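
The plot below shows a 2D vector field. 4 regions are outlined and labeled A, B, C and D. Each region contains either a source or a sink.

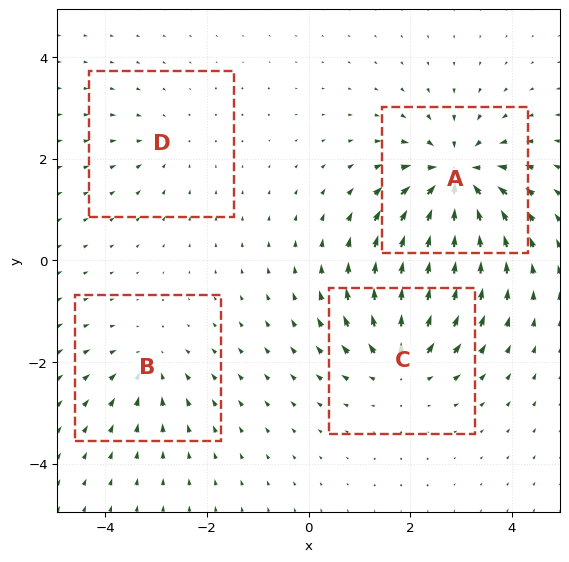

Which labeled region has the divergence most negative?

Divergence at each region's feature centre — A: about -8, B: about -4, C: about +6, D: about -2. Region A is most negative.

A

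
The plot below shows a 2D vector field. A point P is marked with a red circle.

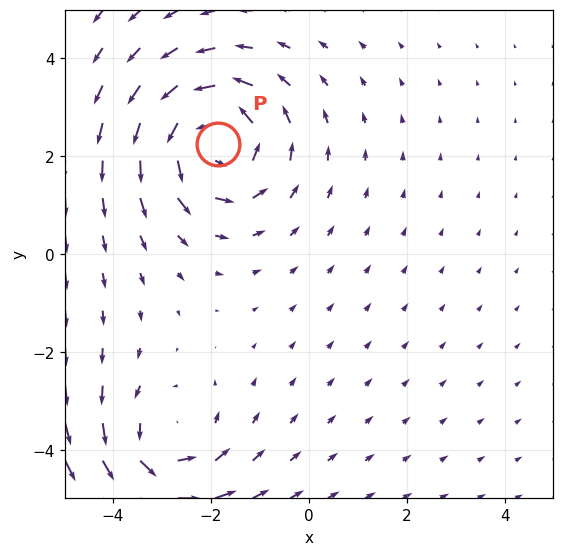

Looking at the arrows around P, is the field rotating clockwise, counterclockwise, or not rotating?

counterclockwise

Near P at (-1.9, 2.3) the arrows circulate counterclockwise. The curl (z-component) there is about +4; positive curl means counterclockwise rotation.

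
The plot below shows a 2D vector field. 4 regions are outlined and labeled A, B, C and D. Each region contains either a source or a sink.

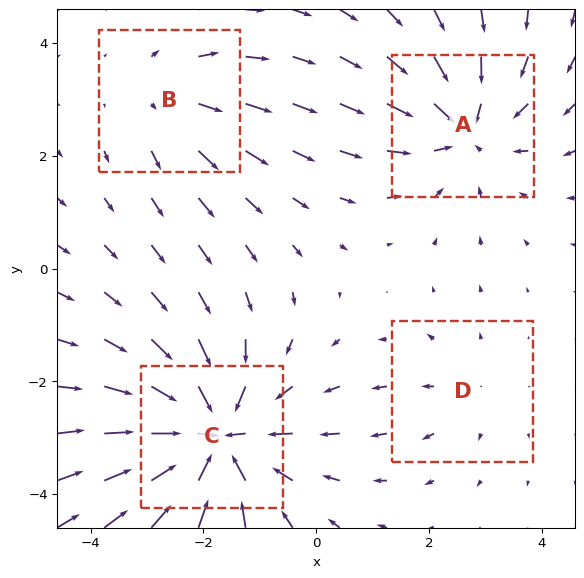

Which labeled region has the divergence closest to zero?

Divergence at each region's feature centre — A: about -4, B: about +3, C: about -6, D: about +2. Region D is closest to zero.

D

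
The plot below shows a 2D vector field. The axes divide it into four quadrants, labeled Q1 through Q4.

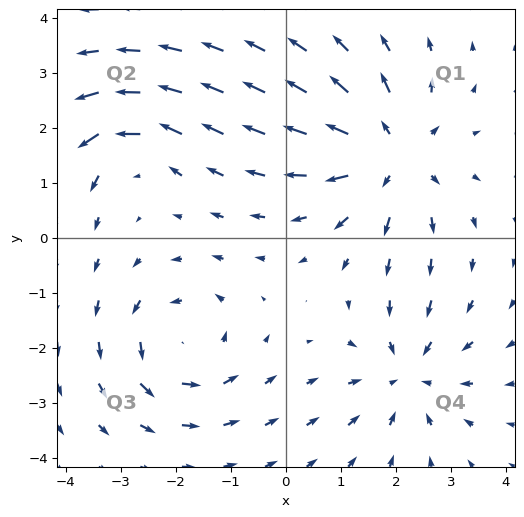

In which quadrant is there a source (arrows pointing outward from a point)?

Q1

The source sits at approximately (1.9, 1.5), which lies in quadrant Q1. The divergence there is about +4, positive as expected for a source.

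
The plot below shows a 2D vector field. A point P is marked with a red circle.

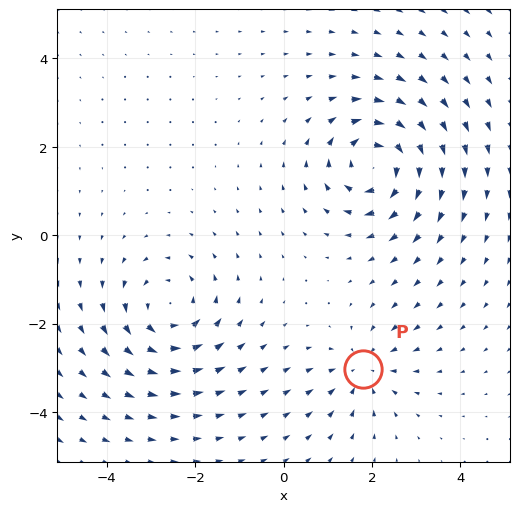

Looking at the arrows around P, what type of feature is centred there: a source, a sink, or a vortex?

sink

At P (1.8, -3.0) the arrows converge inward. Divergence about -3, curl ≈0 — negative divergence with near-zero curl is a sink.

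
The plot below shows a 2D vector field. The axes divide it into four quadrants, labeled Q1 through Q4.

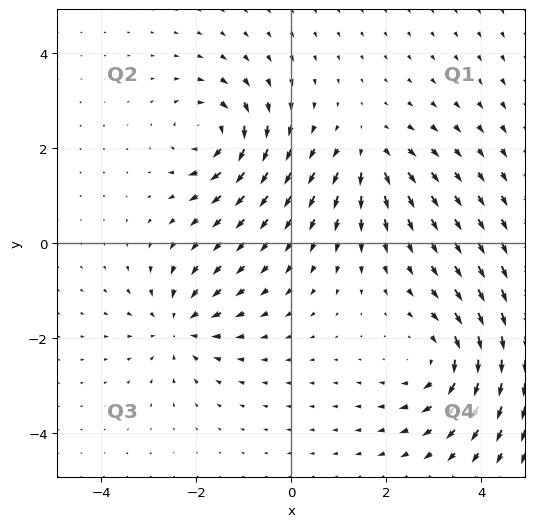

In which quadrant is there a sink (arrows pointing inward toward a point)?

Q3

The sink sits at approximately (-2.3, -1.7), which lies in quadrant Q3. The divergence there is about -4, negative as expected for a sink.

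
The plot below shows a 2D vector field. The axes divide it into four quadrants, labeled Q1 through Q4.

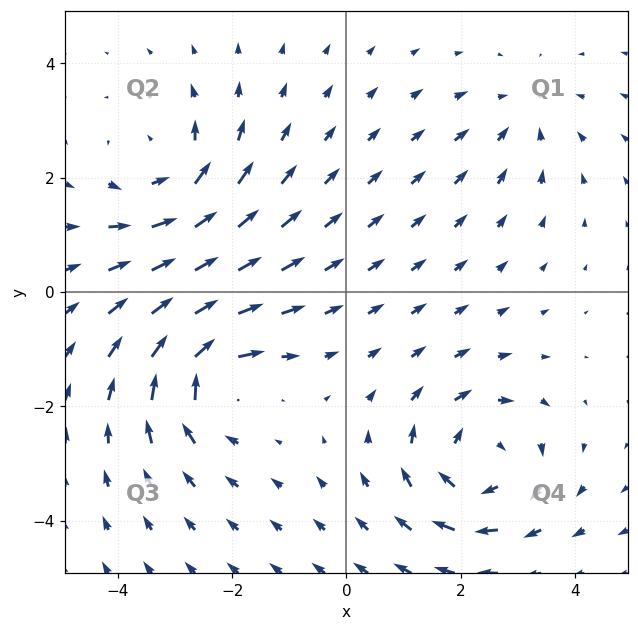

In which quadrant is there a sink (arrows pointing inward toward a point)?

Q1

The sink sits at approximately (3.1, 3.1), which lies in quadrant Q1. The divergence there is about -3, negative as expected for a sink.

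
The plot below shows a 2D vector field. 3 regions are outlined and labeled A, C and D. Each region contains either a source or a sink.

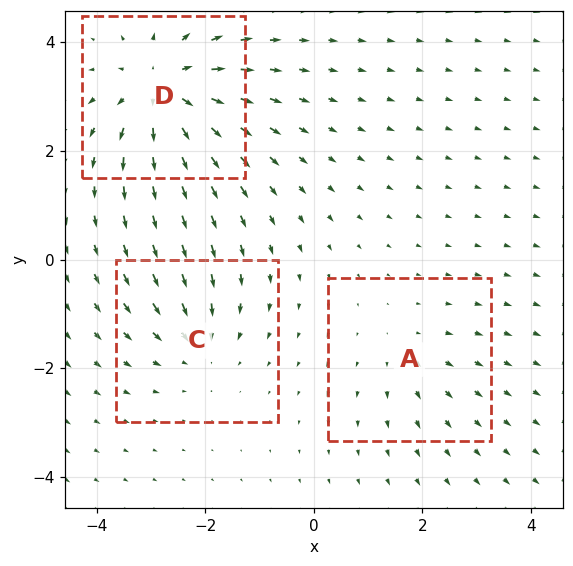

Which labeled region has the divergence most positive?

Divergence at each region's feature centre — A: about +2, C: about -3, D: about +5. Region D is most positive.

D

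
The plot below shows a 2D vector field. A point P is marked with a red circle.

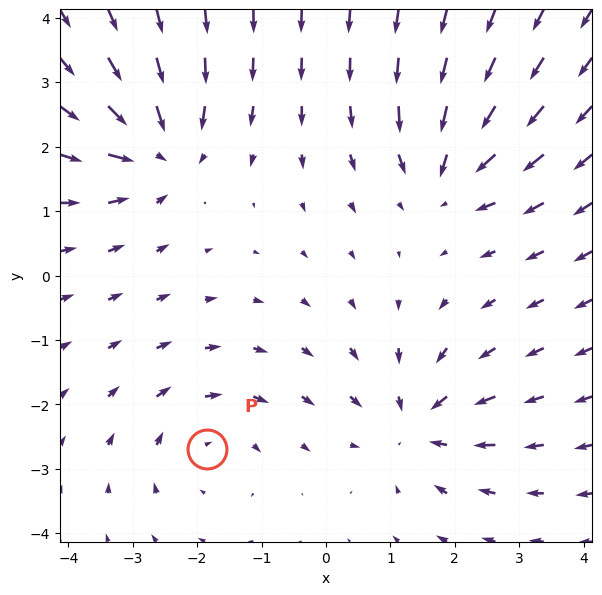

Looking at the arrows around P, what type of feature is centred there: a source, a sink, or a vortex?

vortex

At P (-1.8, -2.7) the arrows circulate clockwise. Divergence ≈0, curl about -3 — near-zero divergence with nonzero curl is a vortex.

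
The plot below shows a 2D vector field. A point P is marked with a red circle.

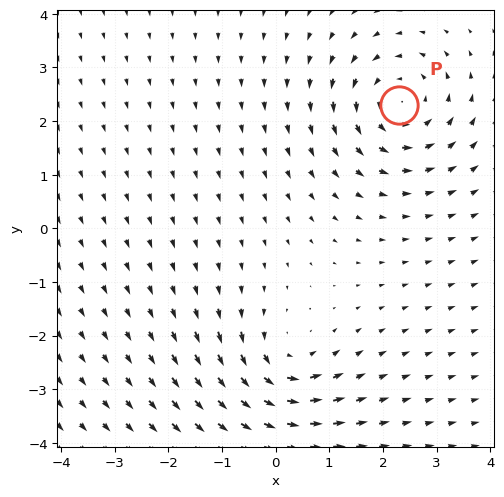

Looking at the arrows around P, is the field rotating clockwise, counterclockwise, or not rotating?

Near P at (2.3, 2.3) the arrows circulate counterclockwise. The curl (z-component) there is about +5; positive curl means counterclockwise rotation.

counterclockwise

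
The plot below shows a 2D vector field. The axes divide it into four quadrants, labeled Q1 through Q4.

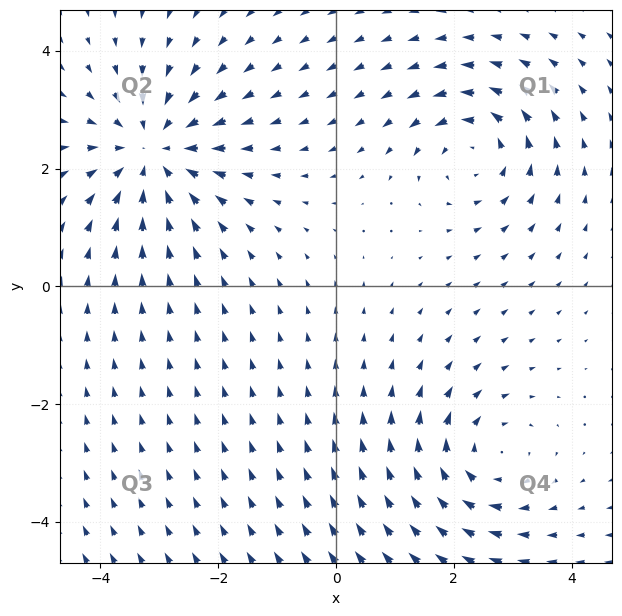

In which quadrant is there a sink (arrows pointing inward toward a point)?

The sink sits at approximately (-3.1, 2.3), which lies in quadrant Q2. The divergence there is about -4, negative as expected for a sink.

Q2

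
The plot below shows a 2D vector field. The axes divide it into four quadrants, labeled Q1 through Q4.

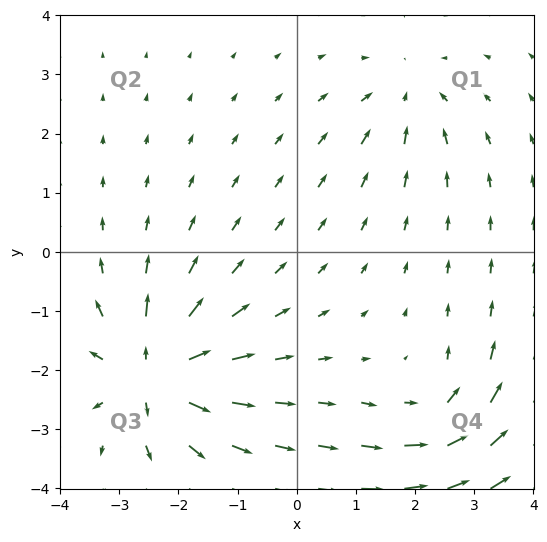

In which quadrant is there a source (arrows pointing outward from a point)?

The source sits at approximately (-2.4, -2.1), which lies in quadrant Q3. The divergence there is about +6, positive as expected for a source.

Q3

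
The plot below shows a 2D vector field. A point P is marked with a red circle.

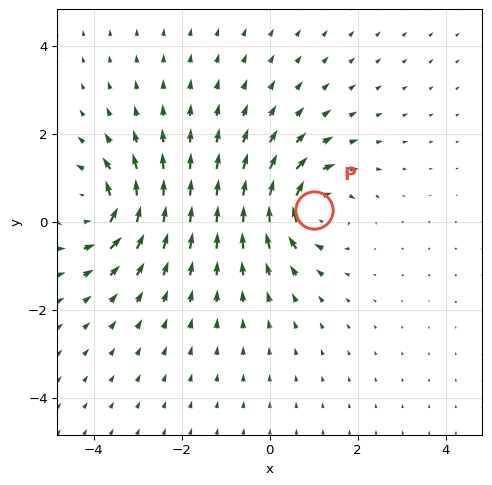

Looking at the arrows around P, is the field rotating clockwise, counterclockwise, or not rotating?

Near P at (1.0, 0.3) the arrows circulate clockwise. The curl (z-component) there is about -5; negative curl means clockwise rotation.

clockwise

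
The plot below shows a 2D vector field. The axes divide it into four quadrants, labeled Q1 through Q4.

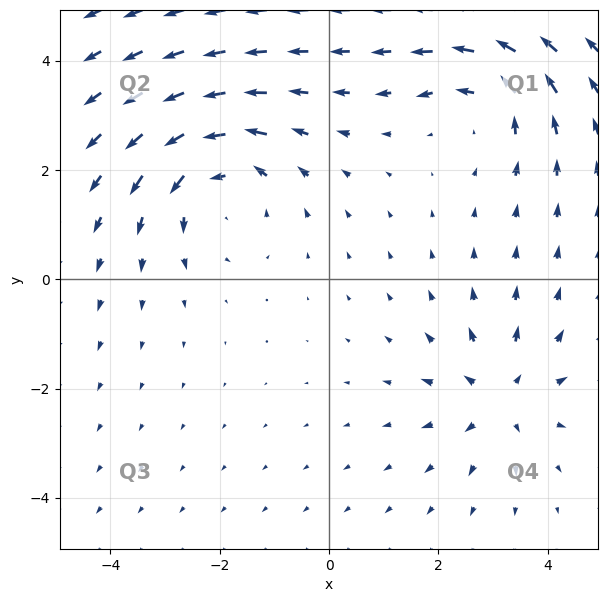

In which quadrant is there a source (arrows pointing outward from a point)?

Q4

The source sits at approximately (3.1, -2.1), which lies in quadrant Q4. The divergence there is about +4, positive as expected for a source.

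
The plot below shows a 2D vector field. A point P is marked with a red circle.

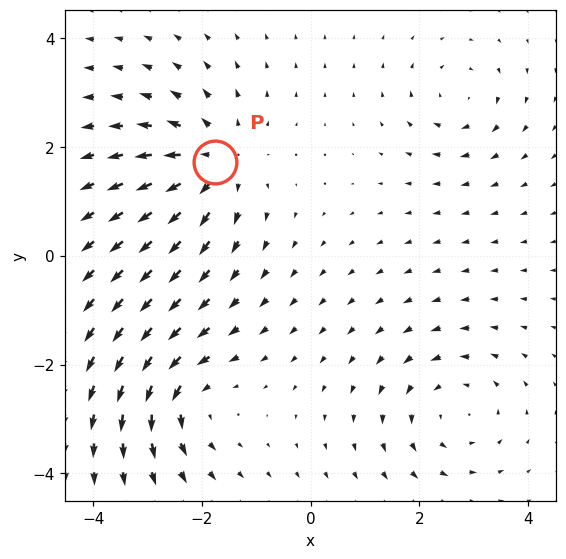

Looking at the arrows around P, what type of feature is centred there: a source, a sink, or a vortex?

At P (-1.8, 1.7) the arrows spread outward. Divergence about +5, curl ≈0 — positive divergence with near-zero curl is a source.

source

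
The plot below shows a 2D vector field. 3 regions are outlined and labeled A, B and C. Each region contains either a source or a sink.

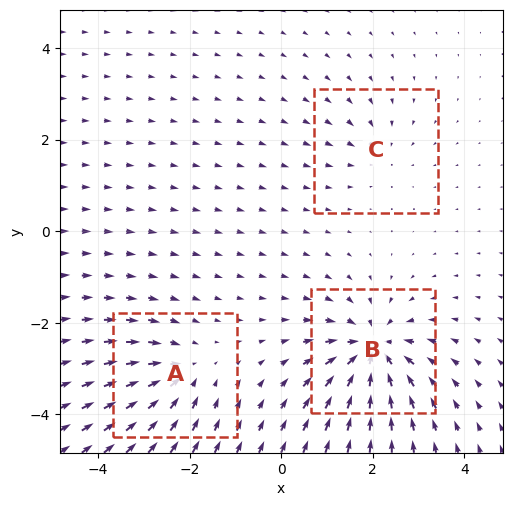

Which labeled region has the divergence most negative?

B

Divergence at each region's feature centre — A: about -4, B: about -6, C: about -2. Region B is most negative.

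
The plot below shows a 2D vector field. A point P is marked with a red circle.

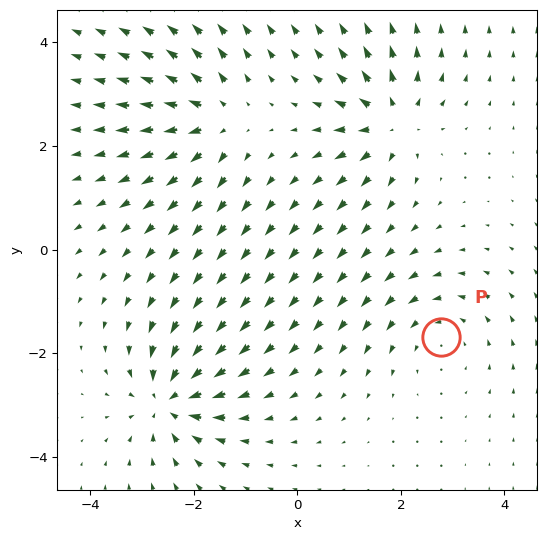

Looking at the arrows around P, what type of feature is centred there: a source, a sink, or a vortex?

At P (2.8, -1.7) the arrows circulate counterclockwise. Divergence ≈0, curl about +3 — near-zero divergence with nonzero curl is a vortex.

vortex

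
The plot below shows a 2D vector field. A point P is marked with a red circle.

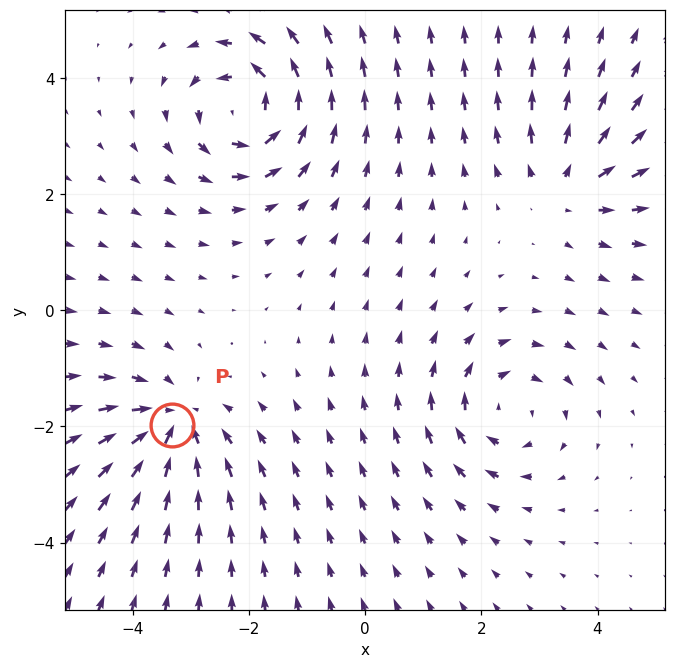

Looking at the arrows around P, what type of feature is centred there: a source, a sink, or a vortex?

At P (-3.3, -2.0) the arrows converge inward. Divergence about -5, curl ≈0 — negative divergence with near-zero curl is a sink.

sink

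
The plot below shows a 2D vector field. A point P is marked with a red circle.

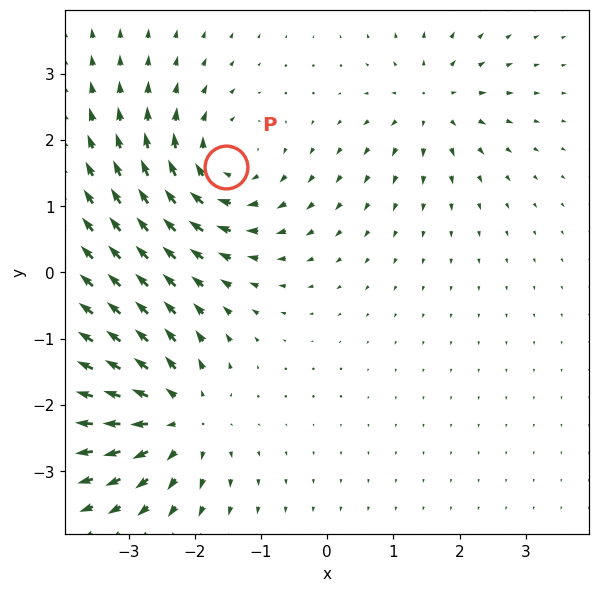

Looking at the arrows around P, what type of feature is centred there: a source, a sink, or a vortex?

At P (-1.5, 1.6) the arrows circulate clockwise. Divergence ≈0, curl about -5 — near-zero divergence with nonzero curl is a vortex.

vortex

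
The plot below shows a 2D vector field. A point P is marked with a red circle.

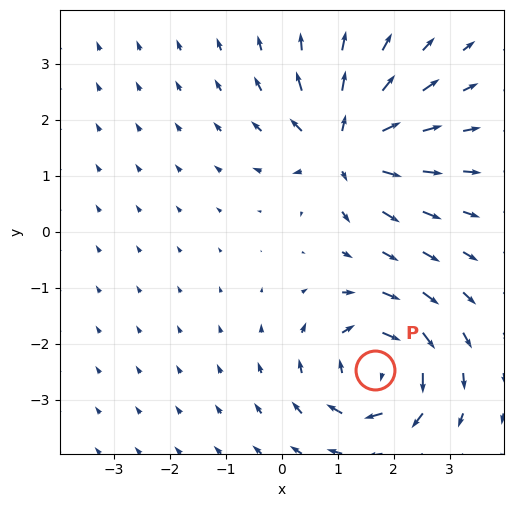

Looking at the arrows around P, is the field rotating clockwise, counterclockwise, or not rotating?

clockwise

Near P at (1.7, -2.5) the arrows circulate clockwise. The curl (z-component) there is about -5; negative curl means clockwise rotation.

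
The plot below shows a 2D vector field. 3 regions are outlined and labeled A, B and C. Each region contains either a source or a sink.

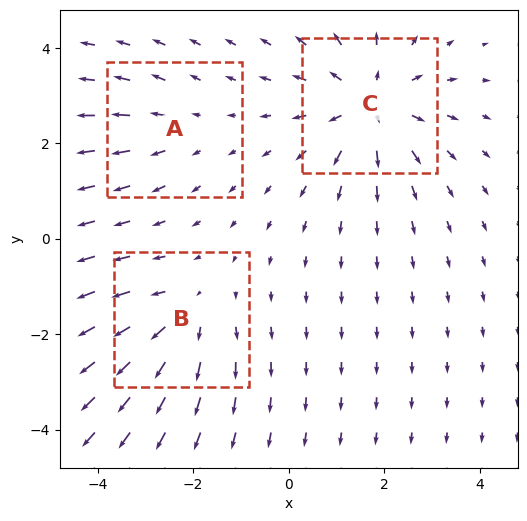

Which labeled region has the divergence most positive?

Divergence at each region's feature centre — A: about +2, B: about +3, C: about +4. Region C is most positive.

C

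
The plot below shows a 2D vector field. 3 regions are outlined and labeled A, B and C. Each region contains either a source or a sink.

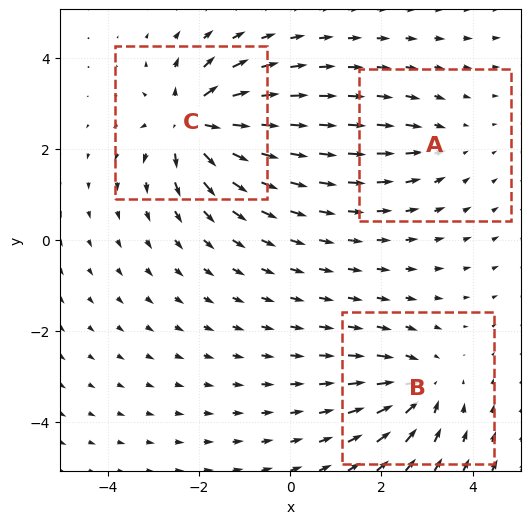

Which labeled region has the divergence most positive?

C

Divergence at each region's feature centre — A: about -2, B: about -4, C: about +6. Region C is most positive.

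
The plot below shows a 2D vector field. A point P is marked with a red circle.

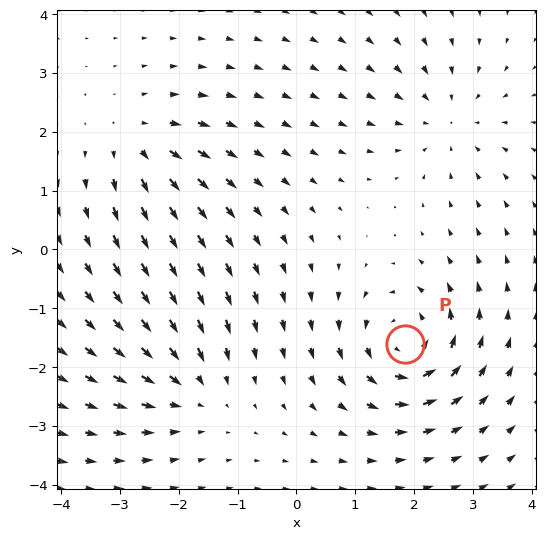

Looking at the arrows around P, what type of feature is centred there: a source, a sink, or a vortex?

vortex

At P (1.8, -1.6) the arrows circulate counterclockwise. Divergence ≈0, curl about +6 — near-zero divergence with nonzero curl is a vortex.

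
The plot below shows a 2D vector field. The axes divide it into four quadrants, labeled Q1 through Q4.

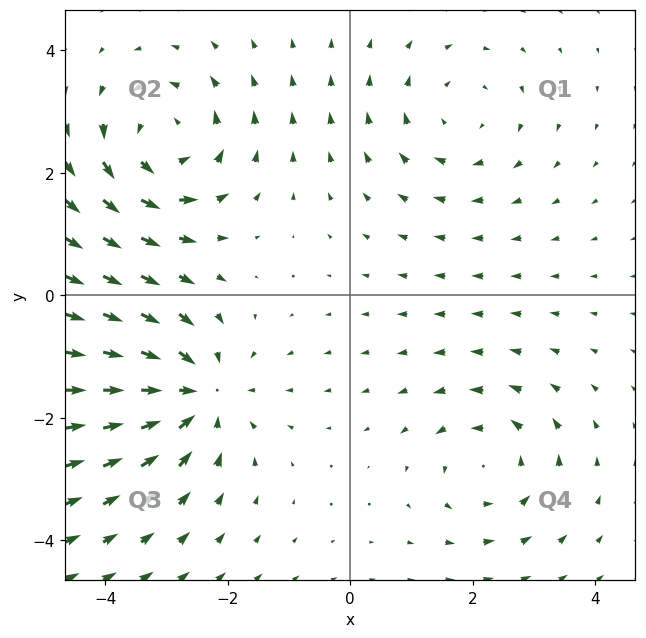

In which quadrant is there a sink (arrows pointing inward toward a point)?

Q3

The sink sits at approximately (-2.5, -1.6), which lies in quadrant Q3. The divergence there is about -5, negative as expected for a sink.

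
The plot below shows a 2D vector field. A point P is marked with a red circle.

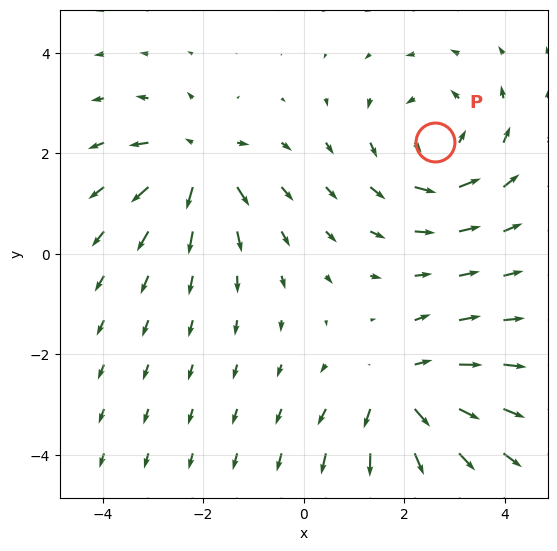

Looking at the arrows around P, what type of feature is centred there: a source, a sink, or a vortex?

At P (2.6, 2.2) the arrows circulate counterclockwise. Divergence ≈0, curl about +3 — near-zero divergence with nonzero curl is a vortex.

vortex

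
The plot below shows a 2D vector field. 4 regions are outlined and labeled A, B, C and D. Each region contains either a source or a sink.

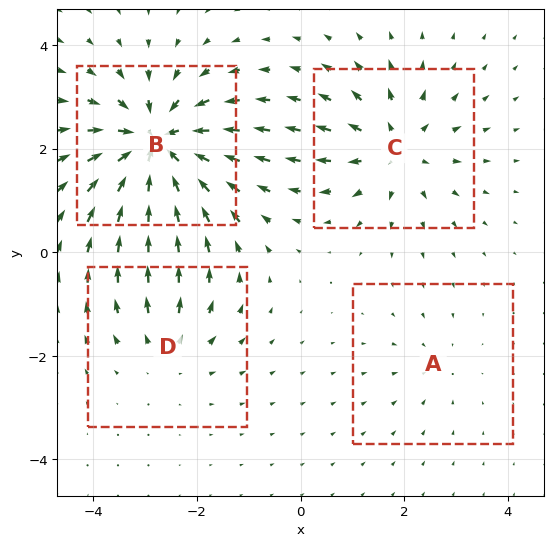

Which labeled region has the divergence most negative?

B

Divergence at each region's feature centre — A: about -2, B: about -8, C: about +5, D: about +3. Region B is most negative.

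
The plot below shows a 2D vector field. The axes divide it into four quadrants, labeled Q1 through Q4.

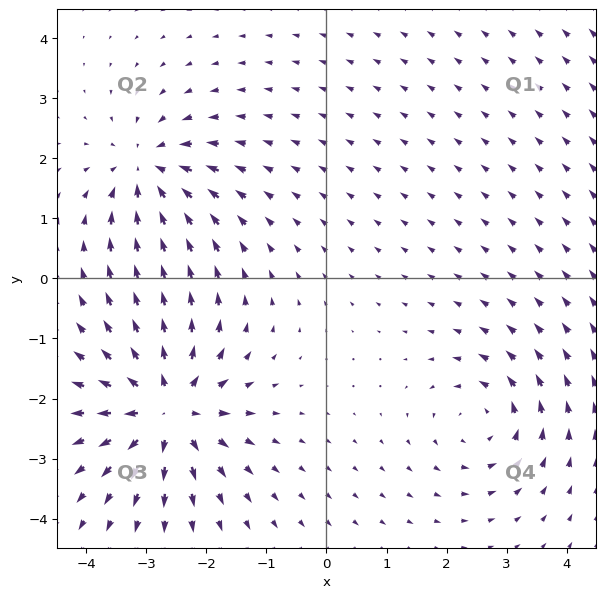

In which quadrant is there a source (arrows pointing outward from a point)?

Q3

The source sits at approximately (-2.7, -2.2), which lies in quadrant Q3. The divergence there is about +6, positive as expected for a source.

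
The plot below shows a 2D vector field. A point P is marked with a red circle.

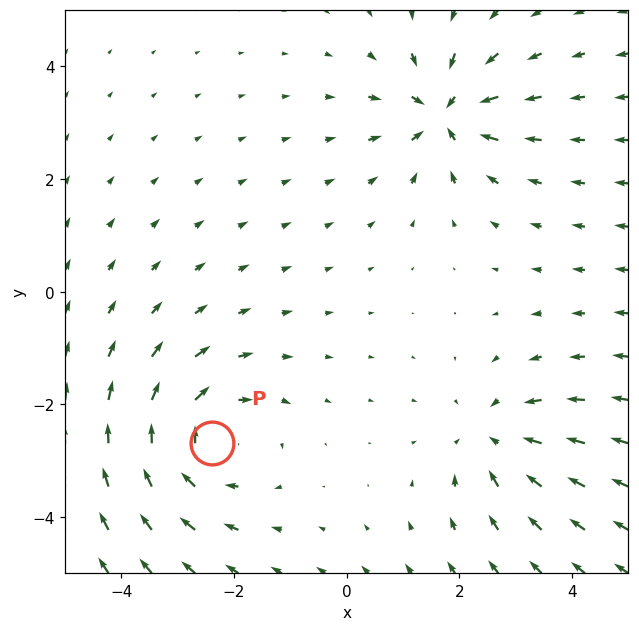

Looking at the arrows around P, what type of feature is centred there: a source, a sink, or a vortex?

At P (-2.4, -2.7) the arrows circulate clockwise. Divergence ≈0, curl about -3 — near-zero divergence with nonzero curl is a vortex.

vortex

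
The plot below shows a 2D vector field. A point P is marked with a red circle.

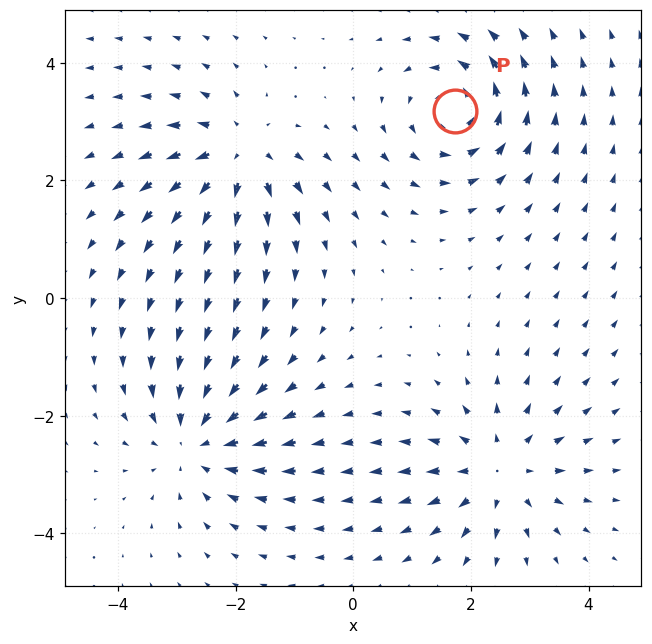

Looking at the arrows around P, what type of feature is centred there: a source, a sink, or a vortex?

At P (1.7, 3.2) the arrows circulate counterclockwise. Divergence ≈0, curl about +5 — near-zero divergence with nonzero curl is a vortex.

vortex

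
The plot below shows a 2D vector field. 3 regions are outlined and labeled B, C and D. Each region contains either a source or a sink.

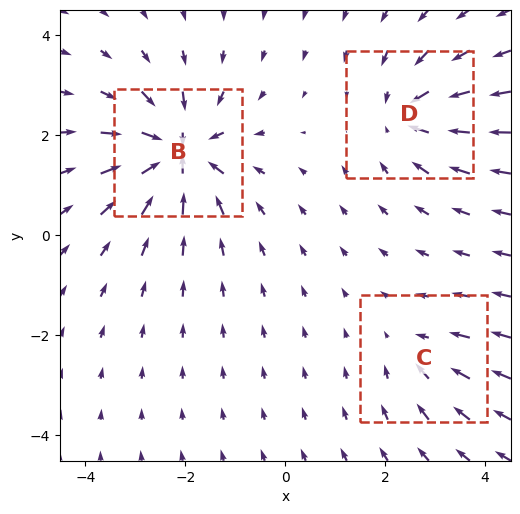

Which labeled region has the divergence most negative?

B

Divergence at each region's feature centre — B: about -6, C: about -2, D: about -4. Region B is most negative.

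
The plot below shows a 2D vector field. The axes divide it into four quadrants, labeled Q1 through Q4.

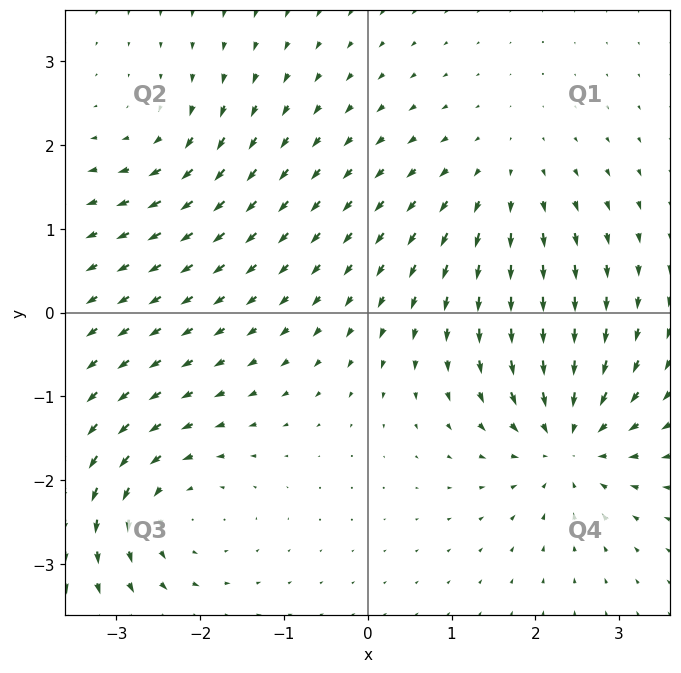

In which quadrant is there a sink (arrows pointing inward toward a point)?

Q4

The sink sits at approximately (2.4, -1.5), which lies in quadrant Q4. The divergence there is about -7, negative as expected for a sink.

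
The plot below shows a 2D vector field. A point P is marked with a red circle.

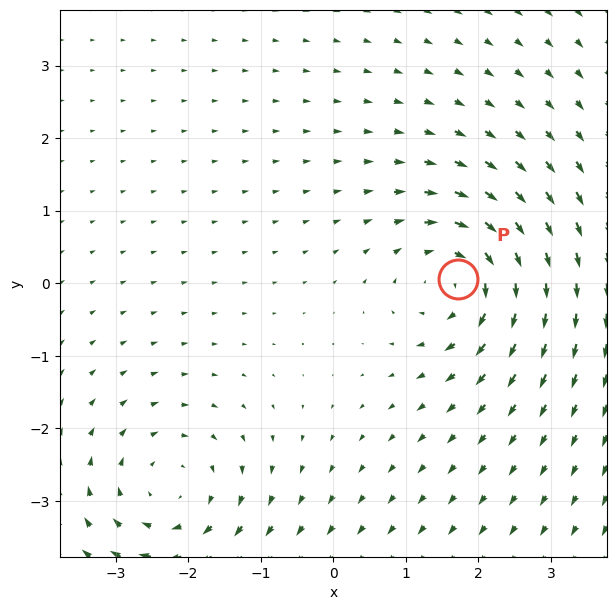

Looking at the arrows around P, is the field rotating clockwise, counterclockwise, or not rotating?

Near P at (1.7, 0.1) the arrows circulate clockwise. The curl (z-component) there is about -5; negative curl means clockwise rotation.

clockwise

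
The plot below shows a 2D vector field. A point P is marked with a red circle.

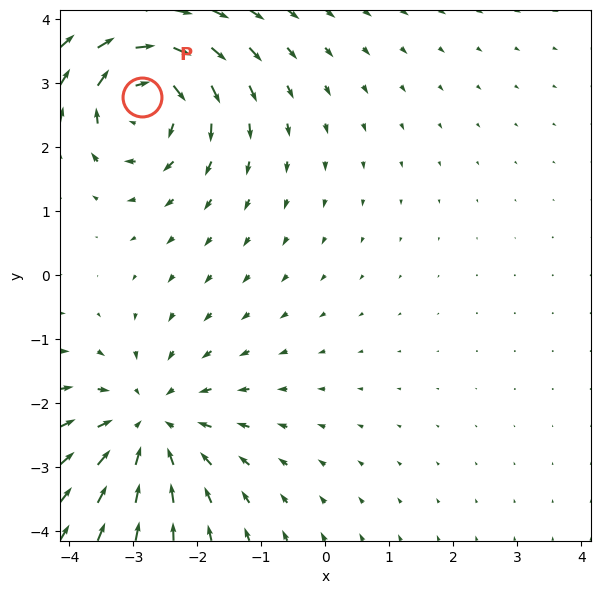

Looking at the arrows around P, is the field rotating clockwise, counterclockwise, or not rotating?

Near P at (-2.9, 2.8) the arrows circulate clockwise. The curl (z-component) there is about -5; negative curl means clockwise rotation.

clockwise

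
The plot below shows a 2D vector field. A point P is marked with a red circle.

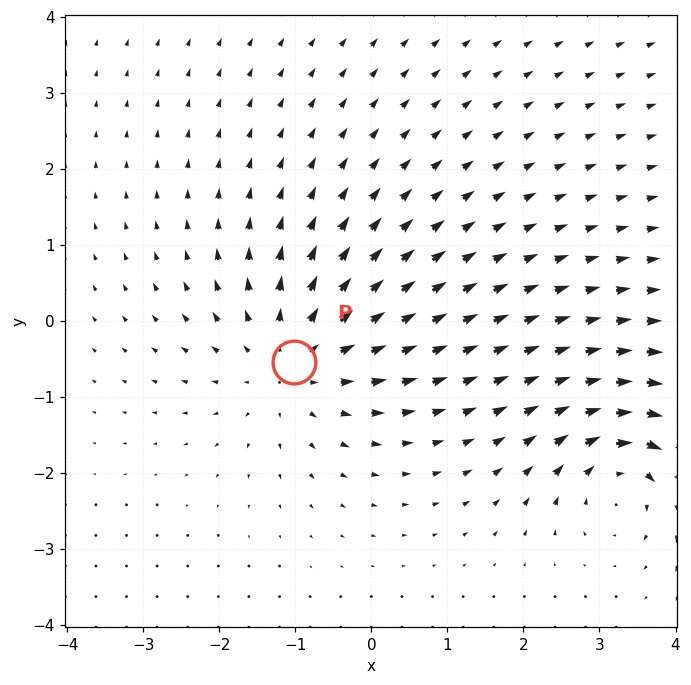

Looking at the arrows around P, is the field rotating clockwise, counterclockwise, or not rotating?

not rotating

Near P at (-1.0, -0.5) the arrows show no circulation. The curl there is ≈0.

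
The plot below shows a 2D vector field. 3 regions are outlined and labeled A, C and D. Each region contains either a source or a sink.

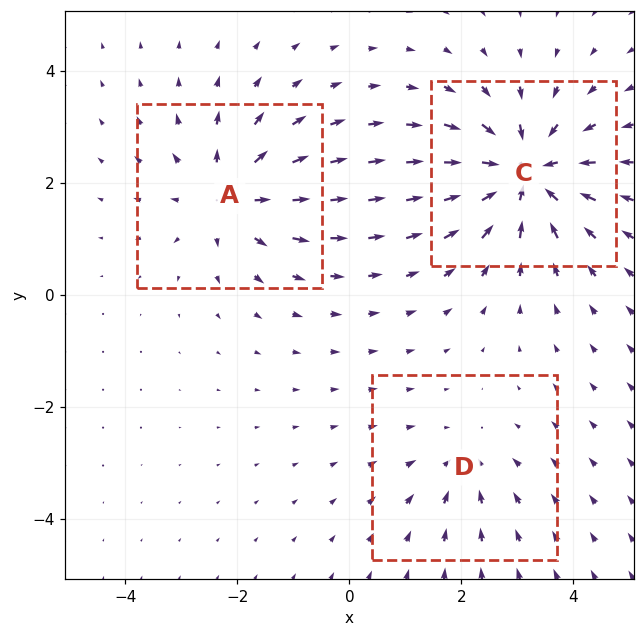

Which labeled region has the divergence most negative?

Divergence at each region's feature centre — A: about +3, C: about -5, D: about -2. Region C is most negative.

C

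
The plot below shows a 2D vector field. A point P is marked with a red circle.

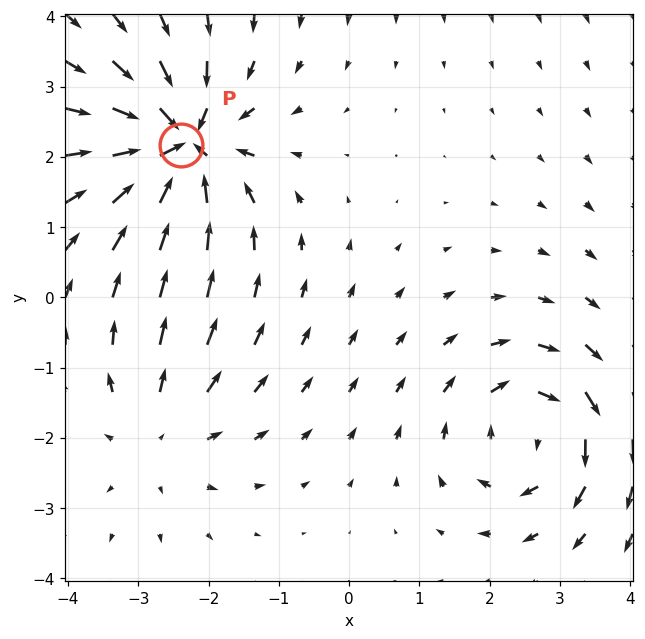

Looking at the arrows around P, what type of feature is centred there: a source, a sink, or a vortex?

sink

At P (-2.4, 2.2) the arrows converge inward. Divergence about -6, curl ≈0 — negative divergence with near-zero curl is a sink.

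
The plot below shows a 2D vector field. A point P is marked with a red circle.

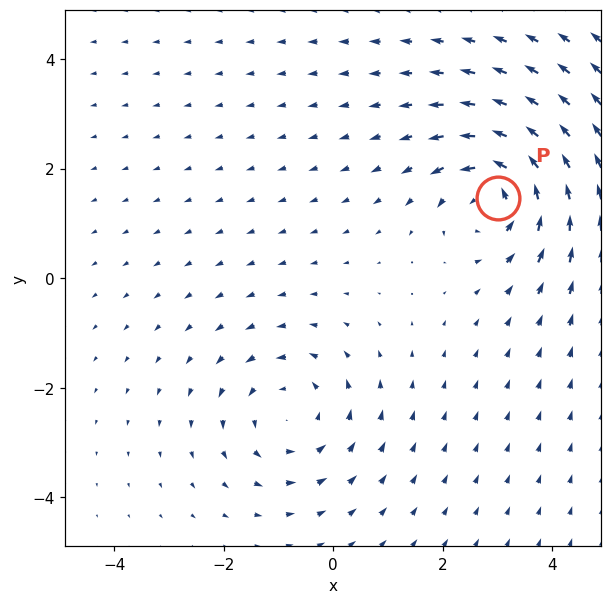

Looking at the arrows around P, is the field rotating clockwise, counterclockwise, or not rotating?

counterclockwise

Near P at (3.0, 1.5) the arrows circulate counterclockwise. The curl (z-component) there is about +4; positive curl means counterclockwise rotation.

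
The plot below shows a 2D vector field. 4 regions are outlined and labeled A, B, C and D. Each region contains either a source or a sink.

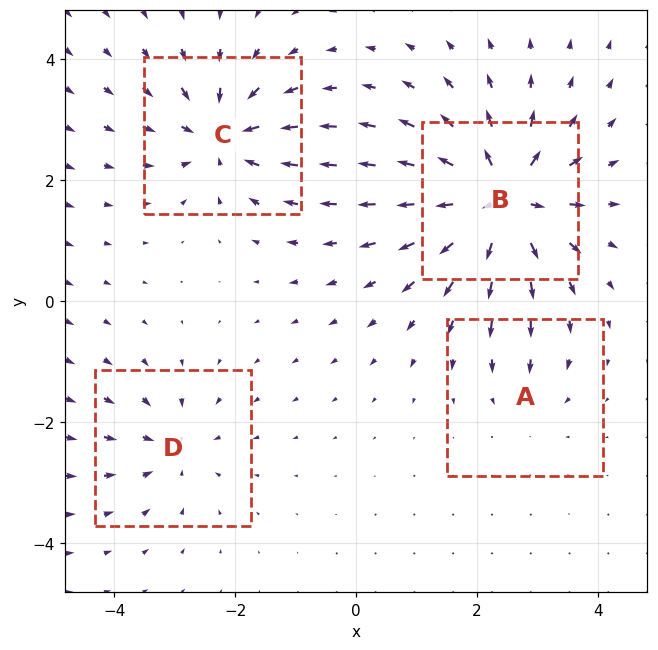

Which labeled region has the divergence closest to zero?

Divergence at each region's feature centre — A: about -3, B: about +8, C: about -6, D: about -4. Region A is closest to zero.

A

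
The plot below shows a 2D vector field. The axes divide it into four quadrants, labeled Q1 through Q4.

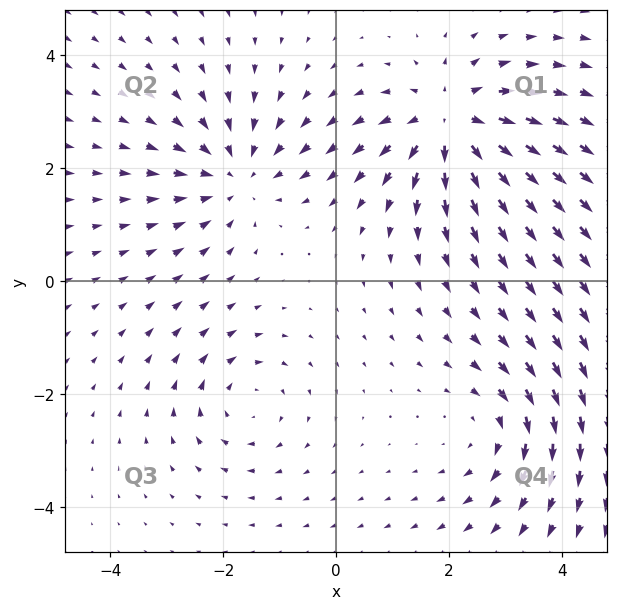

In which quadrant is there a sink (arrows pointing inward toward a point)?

Q2

The sink sits at approximately (-1.8, 1.9), which lies in quadrant Q2. The divergence there is about -4, negative as expected for a sink.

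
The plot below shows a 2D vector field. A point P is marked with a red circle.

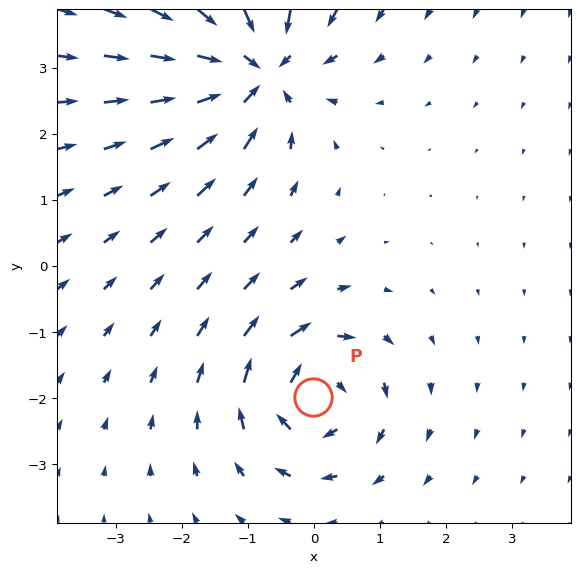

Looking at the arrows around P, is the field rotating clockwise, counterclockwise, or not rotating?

clockwise

Near P at (-0.0, -2.0) the arrows circulate clockwise. The curl (z-component) there is about -5; negative curl means clockwise rotation.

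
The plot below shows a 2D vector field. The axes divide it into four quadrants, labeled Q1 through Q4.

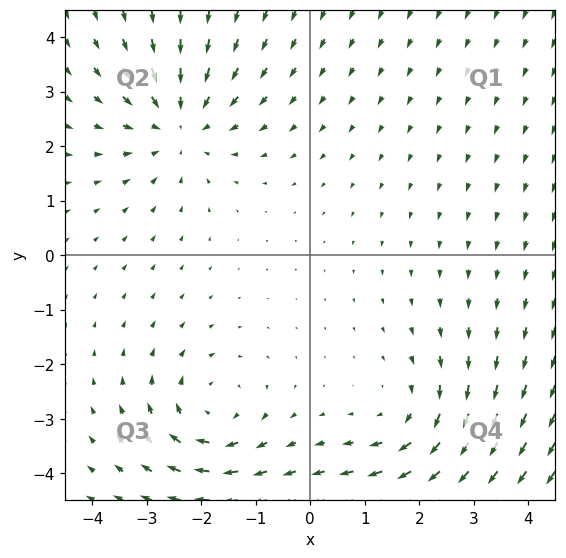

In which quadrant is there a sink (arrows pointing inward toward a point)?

The sink sits at approximately (-2.4, 2.4), which lies in quadrant Q2. The divergence there is about -3, negative as expected for a sink.

Q2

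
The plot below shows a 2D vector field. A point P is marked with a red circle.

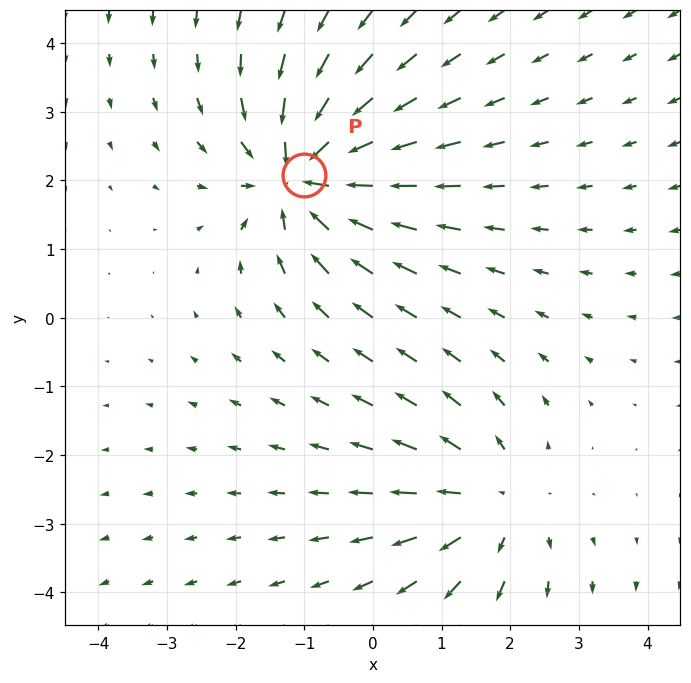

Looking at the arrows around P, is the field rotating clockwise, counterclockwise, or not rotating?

not rotating

Near P at (-1.0, 2.1) the arrows show no circulation. The curl there is ≈0.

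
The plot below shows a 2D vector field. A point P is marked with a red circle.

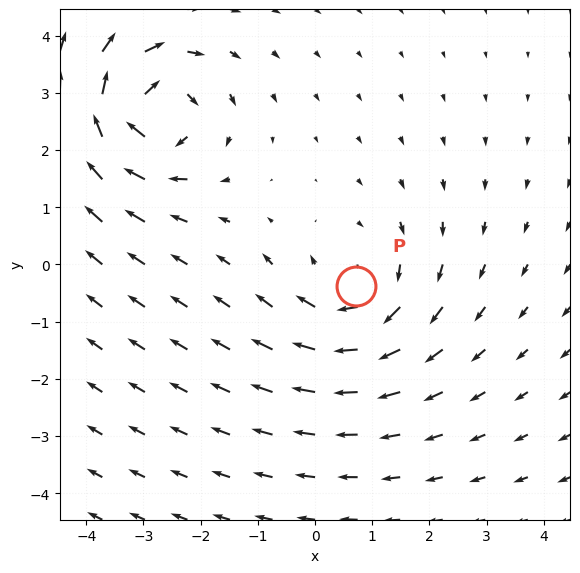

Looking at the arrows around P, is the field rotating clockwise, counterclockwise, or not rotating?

clockwise

Near P at (0.7, -0.4) the arrows circulate clockwise. The curl (z-component) there is about -3; negative curl means clockwise rotation.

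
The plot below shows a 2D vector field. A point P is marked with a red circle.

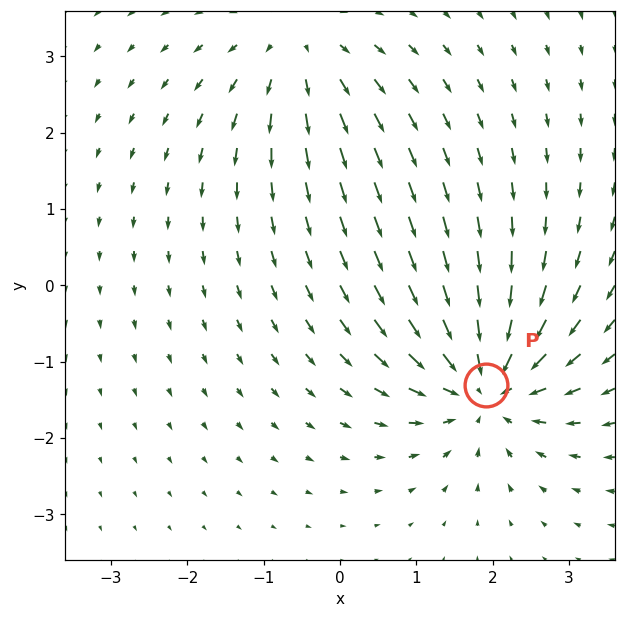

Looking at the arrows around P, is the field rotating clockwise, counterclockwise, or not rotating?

not rotating

Near P at (1.9, -1.3) the arrows show no circulation. The curl there is ≈0.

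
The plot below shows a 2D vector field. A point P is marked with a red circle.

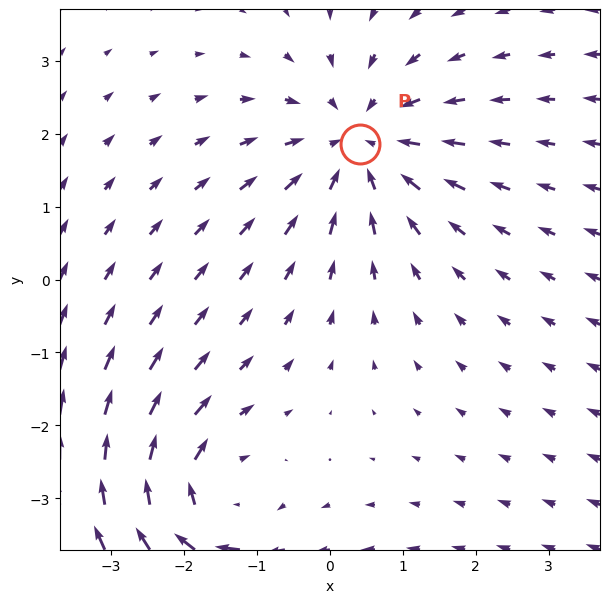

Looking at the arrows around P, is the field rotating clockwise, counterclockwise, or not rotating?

Near P at (0.4, 1.9) the arrows show no circulation. The curl there is ≈0.

not rotating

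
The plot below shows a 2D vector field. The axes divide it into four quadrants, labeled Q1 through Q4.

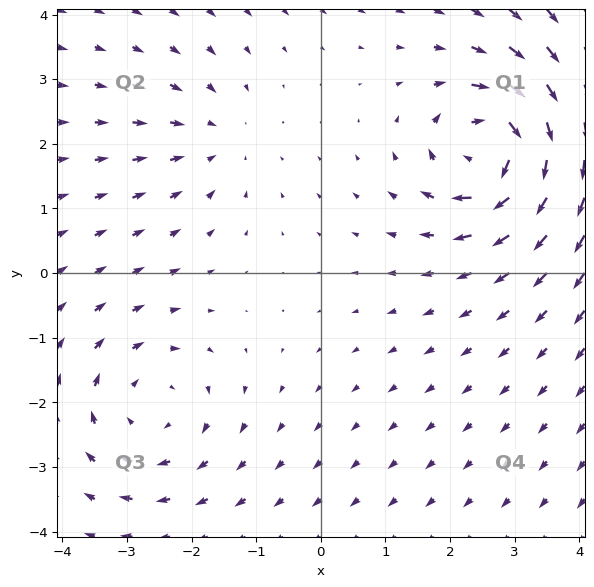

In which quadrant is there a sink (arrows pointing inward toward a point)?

The sink sits at approximately (-1.6, 2.1), which lies in quadrant Q2. The divergence there is about -2, negative as expected for a sink.

Q2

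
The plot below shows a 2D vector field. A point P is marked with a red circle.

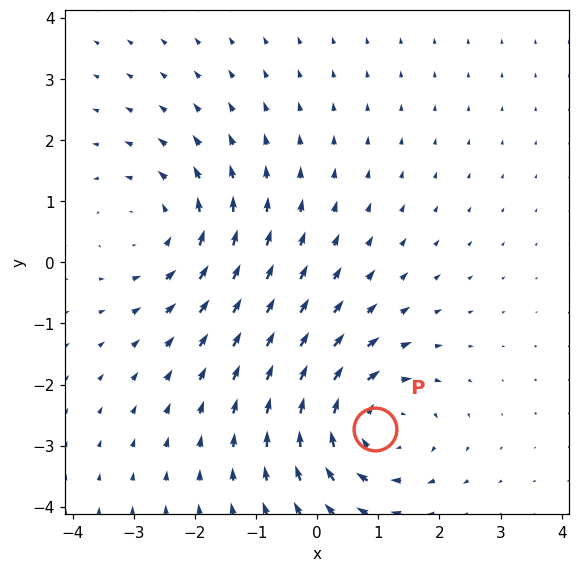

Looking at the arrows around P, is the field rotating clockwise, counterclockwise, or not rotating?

clockwise

Near P at (0.9, -2.7) the arrows circulate clockwise. The curl (z-component) there is about -3; negative curl means clockwise rotation.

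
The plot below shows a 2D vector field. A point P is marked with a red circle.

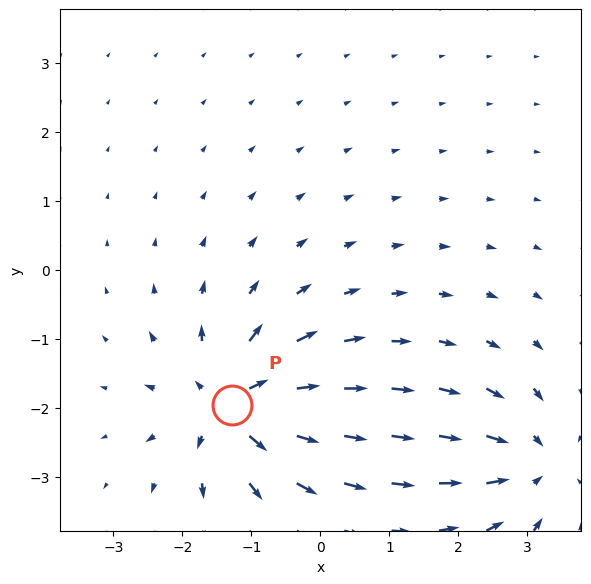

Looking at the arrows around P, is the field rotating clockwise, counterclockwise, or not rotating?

not rotating

Near P at (-1.3, -1.9) the arrows show no circulation. The curl there is ≈0.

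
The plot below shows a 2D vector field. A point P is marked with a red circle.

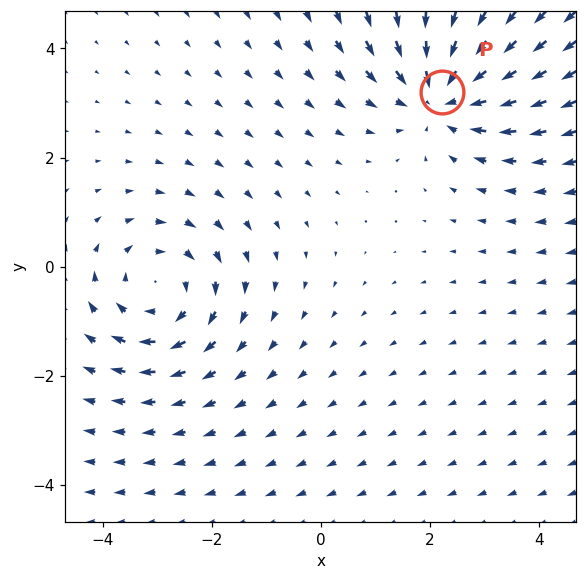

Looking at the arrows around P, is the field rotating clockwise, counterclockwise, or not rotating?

Near P at (2.2, 3.2) the arrows show no circulation. The curl there is ≈0.

not rotating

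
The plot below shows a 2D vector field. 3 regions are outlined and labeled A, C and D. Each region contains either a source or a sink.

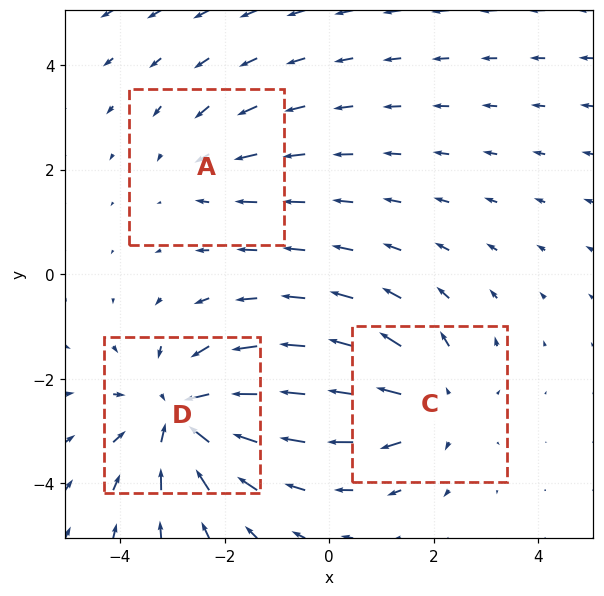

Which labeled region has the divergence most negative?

D

Divergence at each region's feature centre — A: about -2, C: about +3, D: about -4. Region D is most negative.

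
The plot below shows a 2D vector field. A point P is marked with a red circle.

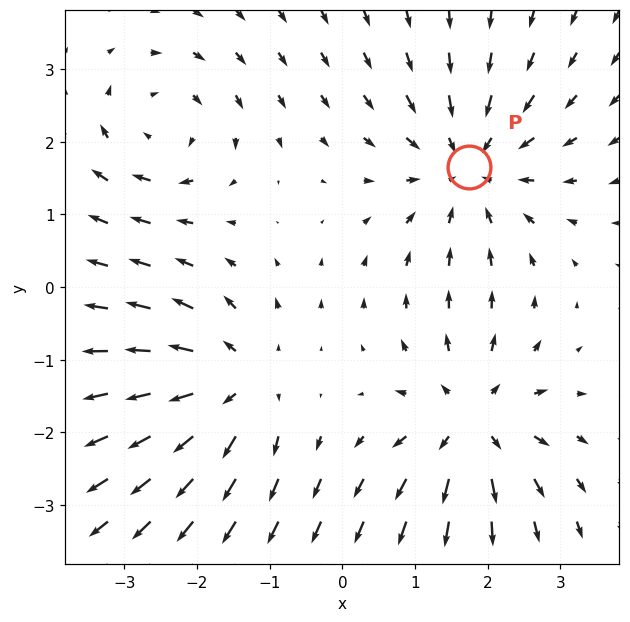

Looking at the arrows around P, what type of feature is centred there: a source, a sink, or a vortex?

sink

At P (1.7, 1.7) the arrows converge inward. Divergence about -4, curl ≈0 — negative divergence with near-zero curl is a sink.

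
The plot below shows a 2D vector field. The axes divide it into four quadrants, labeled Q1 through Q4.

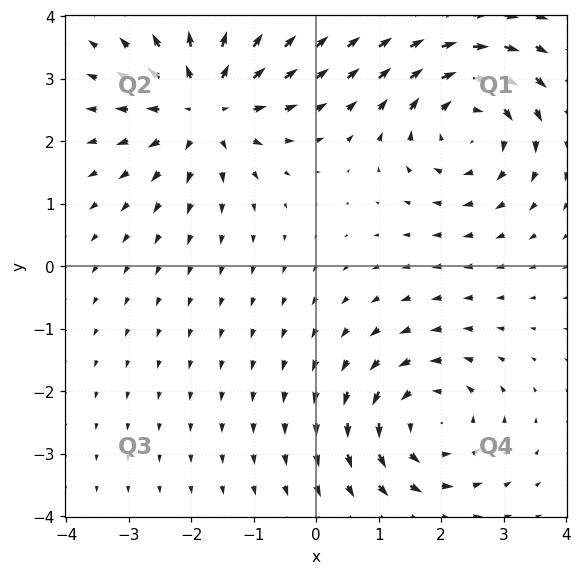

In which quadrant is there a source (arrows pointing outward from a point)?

Q2

The source sits at approximately (-1.8, 2.6), which lies in quadrant Q2. The divergence there is about +5, positive as expected for a source.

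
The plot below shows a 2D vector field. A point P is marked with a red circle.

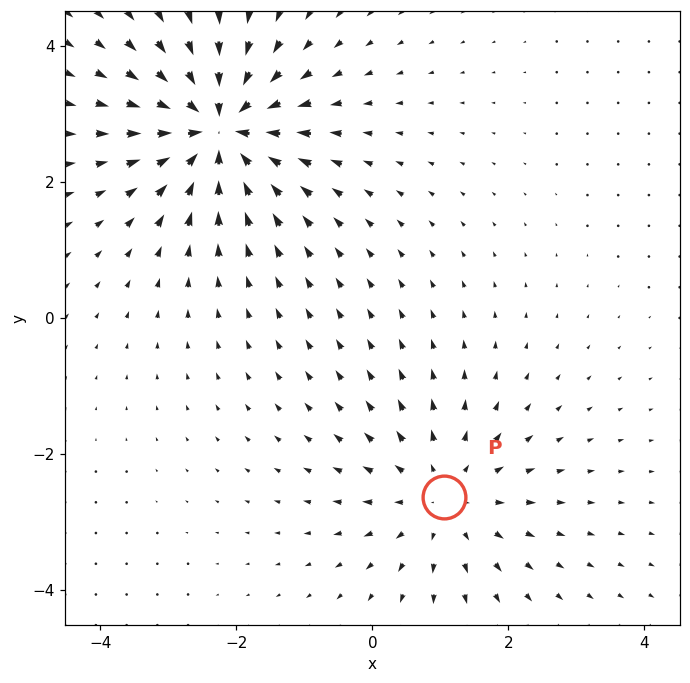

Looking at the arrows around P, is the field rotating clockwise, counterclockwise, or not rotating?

Near P at (1.1, -2.6) the arrows show no circulation. The curl there is ≈0.

not rotating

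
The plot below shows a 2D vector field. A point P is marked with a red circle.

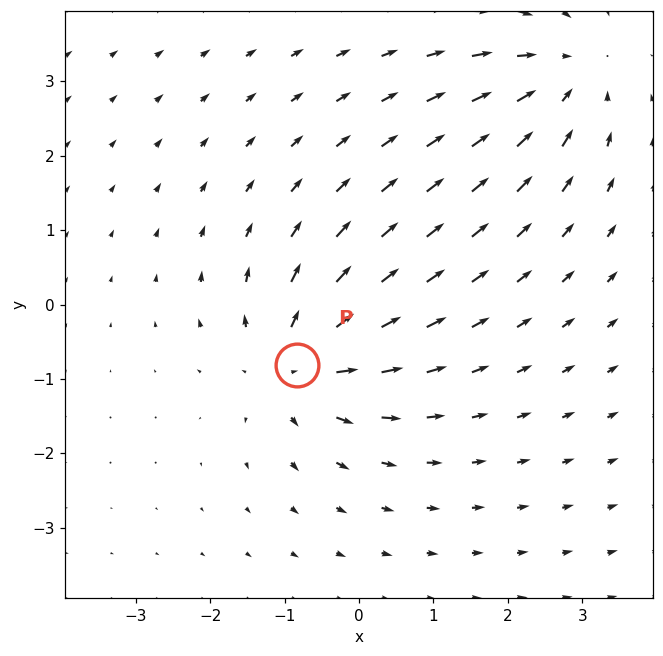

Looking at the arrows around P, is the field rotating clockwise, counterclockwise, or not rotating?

Near P at (-0.8, -0.8) the arrows show no circulation. The curl there is ≈0.

not rotating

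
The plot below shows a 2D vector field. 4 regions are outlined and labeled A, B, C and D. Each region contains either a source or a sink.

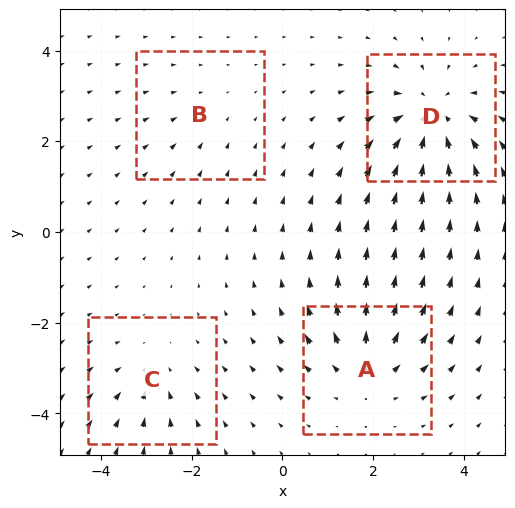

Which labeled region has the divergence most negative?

Divergence at each region's feature centre — A: about +5, B: about -2, C: about -3, D: about -6. Region D is most negative.

D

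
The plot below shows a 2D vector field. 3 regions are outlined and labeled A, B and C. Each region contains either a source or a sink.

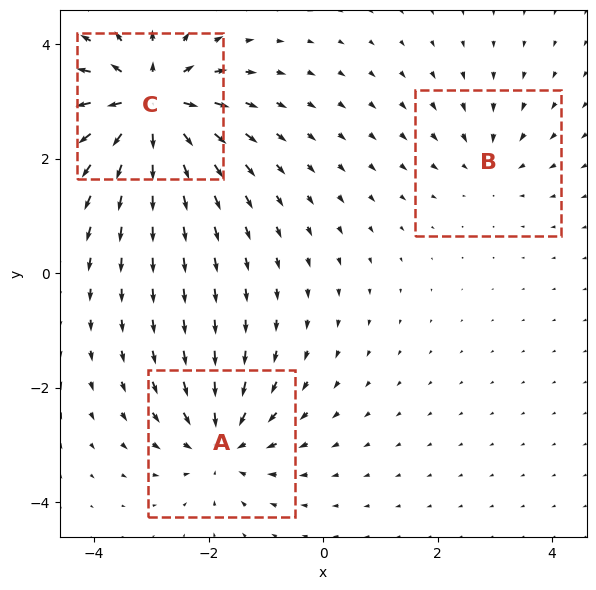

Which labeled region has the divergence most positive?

C

Divergence at each region's feature centre — A: about -4, B: about -2, C: about +6. Region C is most positive.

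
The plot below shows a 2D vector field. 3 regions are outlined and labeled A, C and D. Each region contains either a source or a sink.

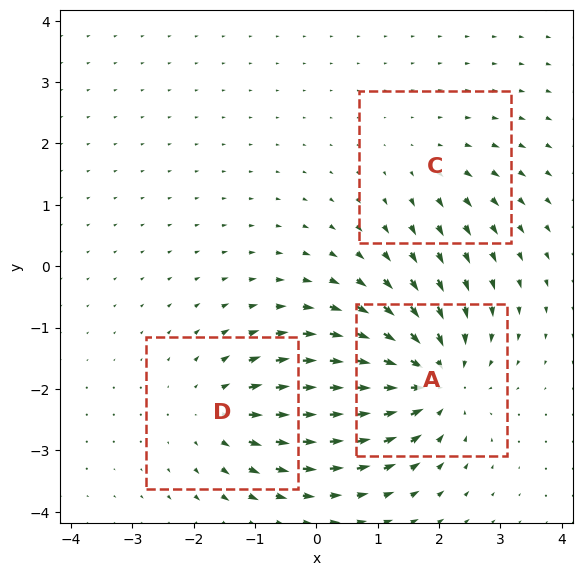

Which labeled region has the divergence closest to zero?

Divergence at each region's feature centre — A: about -5, C: about +2, D: about +3. Region C is closest to zero.

C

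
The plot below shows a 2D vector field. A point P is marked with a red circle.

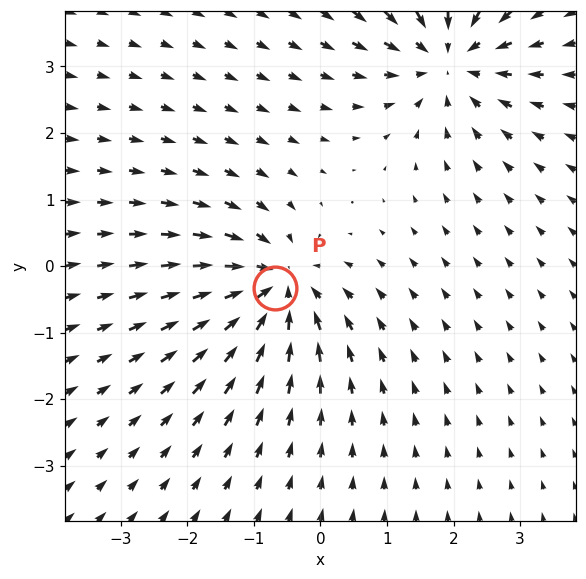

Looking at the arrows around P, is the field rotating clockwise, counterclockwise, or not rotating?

not rotating

Near P at (-0.7, -0.3) the arrows show no circulation. The curl there is ≈0.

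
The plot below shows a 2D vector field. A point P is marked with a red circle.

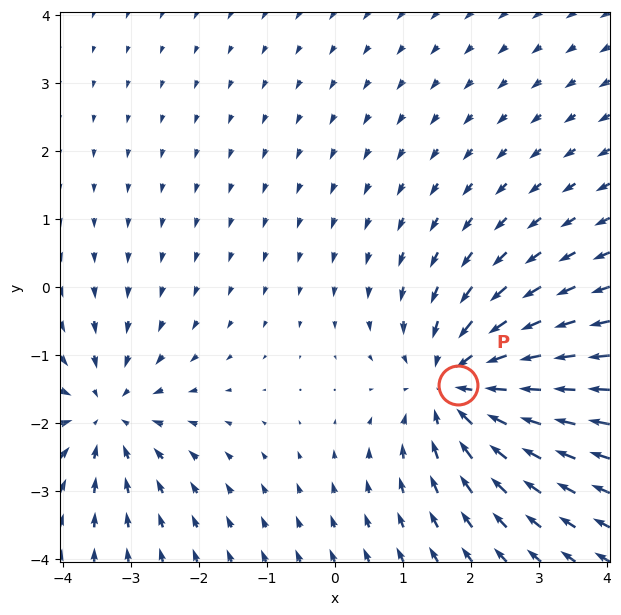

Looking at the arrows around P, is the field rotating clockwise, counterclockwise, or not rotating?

Near P at (1.8, -1.5) the arrows show no circulation. The curl there is ≈0.

not rotating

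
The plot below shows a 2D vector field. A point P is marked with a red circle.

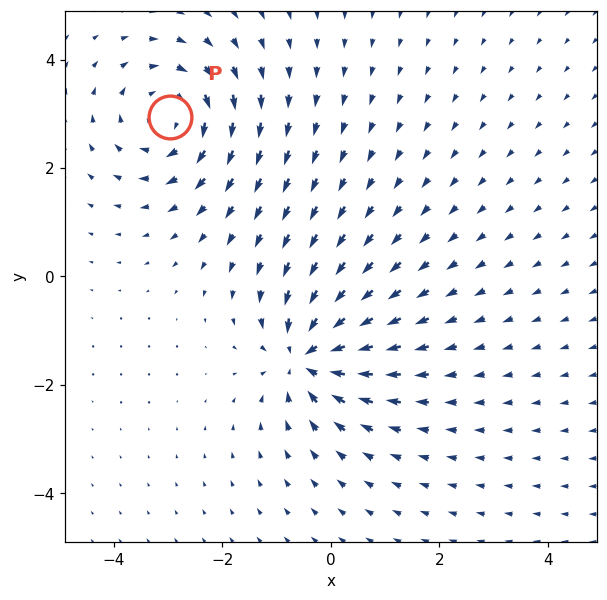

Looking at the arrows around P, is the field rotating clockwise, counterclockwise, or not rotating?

Near P at (-3.0, 2.9) the arrows circulate clockwise. The curl (z-component) there is about -4; negative curl means clockwise rotation.

clockwise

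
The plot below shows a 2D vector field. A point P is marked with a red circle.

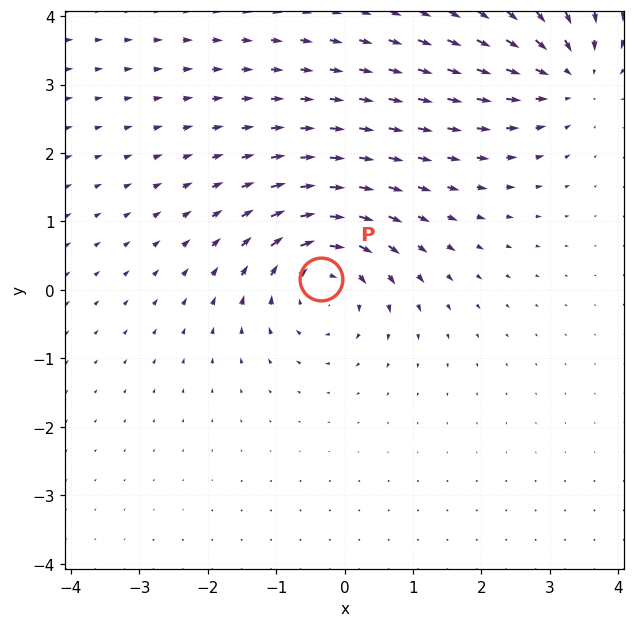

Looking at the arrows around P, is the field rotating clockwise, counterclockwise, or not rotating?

clockwise

Near P at (-0.3, 0.2) the arrows circulate clockwise. The curl (z-component) there is about -6; negative curl means clockwise rotation.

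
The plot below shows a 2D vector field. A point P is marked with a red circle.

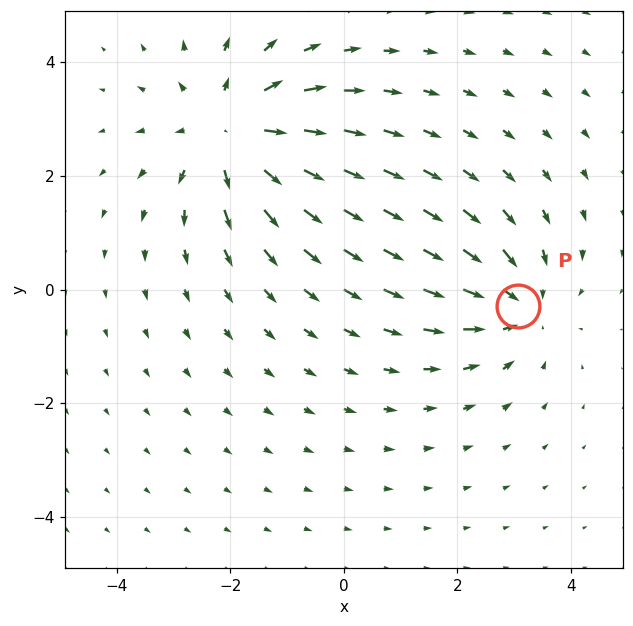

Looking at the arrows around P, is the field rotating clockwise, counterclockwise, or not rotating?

not rotating

Near P at (3.1, -0.3) the arrows show no circulation. The curl there is ≈0.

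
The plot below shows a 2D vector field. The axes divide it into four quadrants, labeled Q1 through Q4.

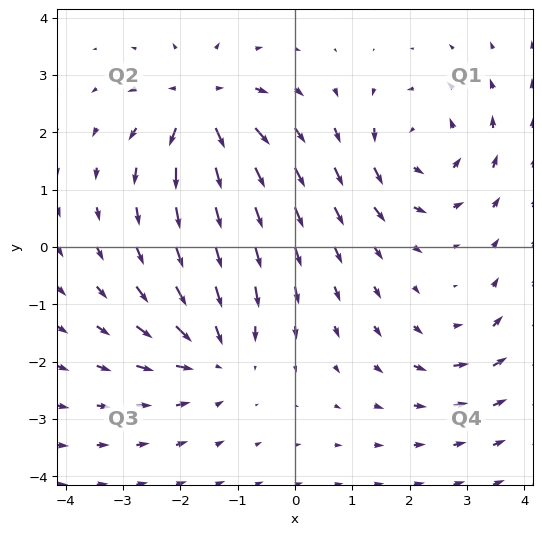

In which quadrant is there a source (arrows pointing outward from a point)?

Q2

The source sits at approximately (-1.6, 2.4), which lies in quadrant Q2. The divergence there is about +7, positive as expected for a source.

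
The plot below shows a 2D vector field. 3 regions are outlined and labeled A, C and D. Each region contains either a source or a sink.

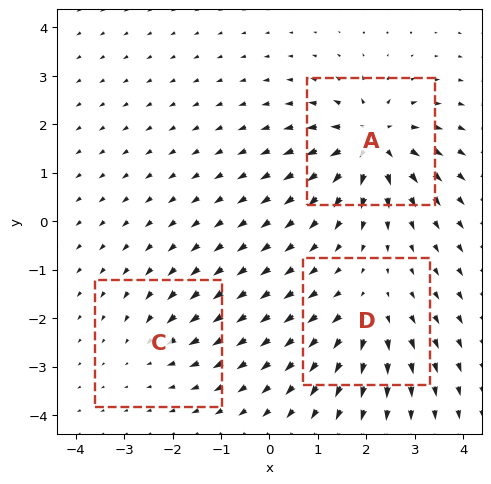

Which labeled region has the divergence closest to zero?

C

Divergence at each region's feature centre — A: about +6, C: about -2, D: about +4. Region C is closest to zero.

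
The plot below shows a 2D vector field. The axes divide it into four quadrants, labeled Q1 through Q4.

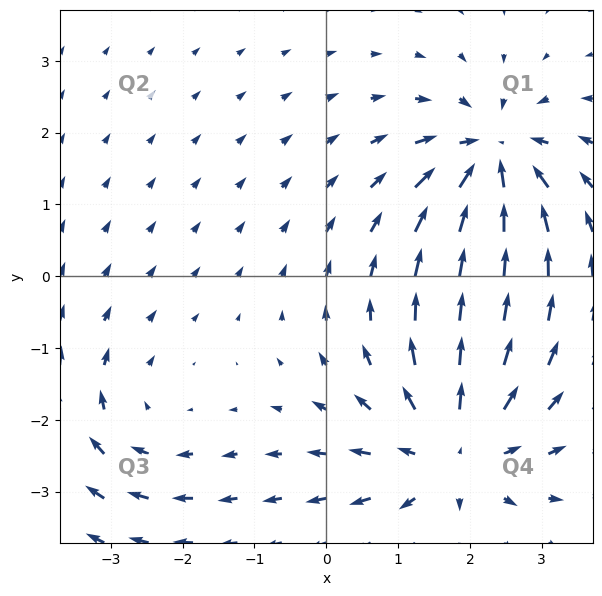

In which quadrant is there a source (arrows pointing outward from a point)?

Q4

The source sits at approximately (1.8, -2.5), which lies in quadrant Q4. The divergence there is about +4, positive as expected for a source.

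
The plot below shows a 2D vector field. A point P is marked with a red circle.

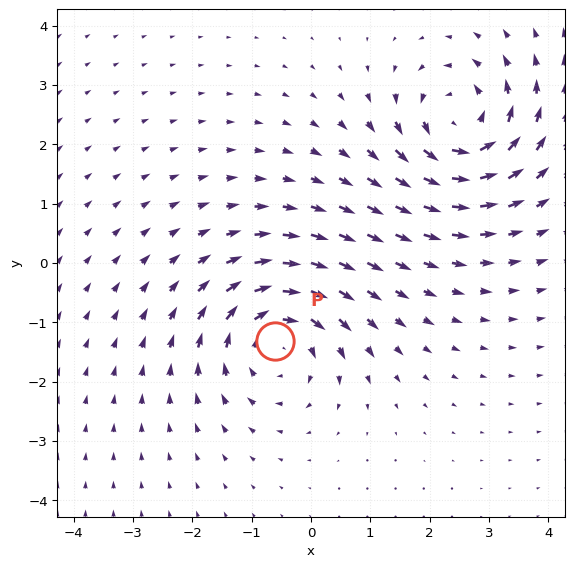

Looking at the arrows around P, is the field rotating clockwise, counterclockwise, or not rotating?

clockwise

Near P at (-0.6, -1.3) the arrows circulate clockwise. The curl (z-component) there is about -5; negative curl means clockwise rotation.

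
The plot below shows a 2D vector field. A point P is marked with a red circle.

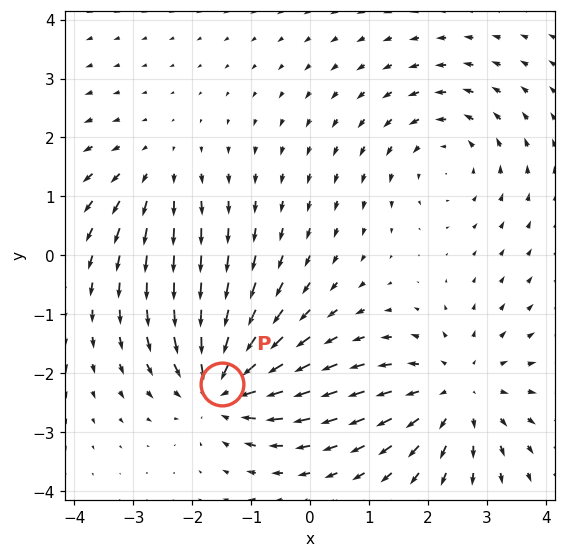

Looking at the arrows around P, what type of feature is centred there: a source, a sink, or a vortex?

sink

At P (-1.5, -2.2) the arrows converge inward. Divergence about -6, curl ≈0 — negative divergence with near-zero curl is a sink.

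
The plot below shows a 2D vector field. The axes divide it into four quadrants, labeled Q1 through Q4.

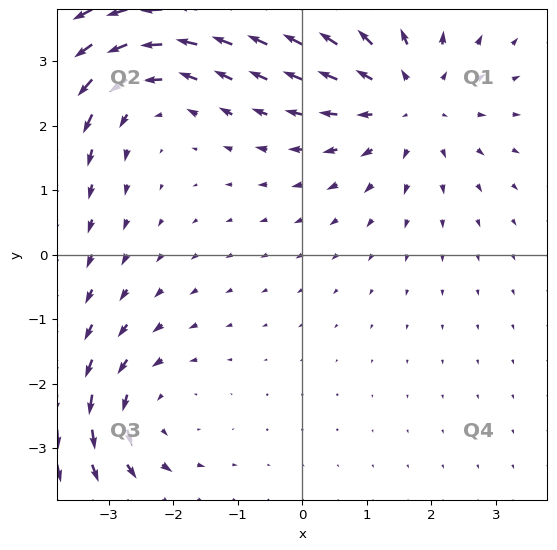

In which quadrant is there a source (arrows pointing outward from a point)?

The source sits at approximately (1.7, 2.4), which lies in quadrant Q1. The divergence there is about +4, positive as expected for a source.

Q1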